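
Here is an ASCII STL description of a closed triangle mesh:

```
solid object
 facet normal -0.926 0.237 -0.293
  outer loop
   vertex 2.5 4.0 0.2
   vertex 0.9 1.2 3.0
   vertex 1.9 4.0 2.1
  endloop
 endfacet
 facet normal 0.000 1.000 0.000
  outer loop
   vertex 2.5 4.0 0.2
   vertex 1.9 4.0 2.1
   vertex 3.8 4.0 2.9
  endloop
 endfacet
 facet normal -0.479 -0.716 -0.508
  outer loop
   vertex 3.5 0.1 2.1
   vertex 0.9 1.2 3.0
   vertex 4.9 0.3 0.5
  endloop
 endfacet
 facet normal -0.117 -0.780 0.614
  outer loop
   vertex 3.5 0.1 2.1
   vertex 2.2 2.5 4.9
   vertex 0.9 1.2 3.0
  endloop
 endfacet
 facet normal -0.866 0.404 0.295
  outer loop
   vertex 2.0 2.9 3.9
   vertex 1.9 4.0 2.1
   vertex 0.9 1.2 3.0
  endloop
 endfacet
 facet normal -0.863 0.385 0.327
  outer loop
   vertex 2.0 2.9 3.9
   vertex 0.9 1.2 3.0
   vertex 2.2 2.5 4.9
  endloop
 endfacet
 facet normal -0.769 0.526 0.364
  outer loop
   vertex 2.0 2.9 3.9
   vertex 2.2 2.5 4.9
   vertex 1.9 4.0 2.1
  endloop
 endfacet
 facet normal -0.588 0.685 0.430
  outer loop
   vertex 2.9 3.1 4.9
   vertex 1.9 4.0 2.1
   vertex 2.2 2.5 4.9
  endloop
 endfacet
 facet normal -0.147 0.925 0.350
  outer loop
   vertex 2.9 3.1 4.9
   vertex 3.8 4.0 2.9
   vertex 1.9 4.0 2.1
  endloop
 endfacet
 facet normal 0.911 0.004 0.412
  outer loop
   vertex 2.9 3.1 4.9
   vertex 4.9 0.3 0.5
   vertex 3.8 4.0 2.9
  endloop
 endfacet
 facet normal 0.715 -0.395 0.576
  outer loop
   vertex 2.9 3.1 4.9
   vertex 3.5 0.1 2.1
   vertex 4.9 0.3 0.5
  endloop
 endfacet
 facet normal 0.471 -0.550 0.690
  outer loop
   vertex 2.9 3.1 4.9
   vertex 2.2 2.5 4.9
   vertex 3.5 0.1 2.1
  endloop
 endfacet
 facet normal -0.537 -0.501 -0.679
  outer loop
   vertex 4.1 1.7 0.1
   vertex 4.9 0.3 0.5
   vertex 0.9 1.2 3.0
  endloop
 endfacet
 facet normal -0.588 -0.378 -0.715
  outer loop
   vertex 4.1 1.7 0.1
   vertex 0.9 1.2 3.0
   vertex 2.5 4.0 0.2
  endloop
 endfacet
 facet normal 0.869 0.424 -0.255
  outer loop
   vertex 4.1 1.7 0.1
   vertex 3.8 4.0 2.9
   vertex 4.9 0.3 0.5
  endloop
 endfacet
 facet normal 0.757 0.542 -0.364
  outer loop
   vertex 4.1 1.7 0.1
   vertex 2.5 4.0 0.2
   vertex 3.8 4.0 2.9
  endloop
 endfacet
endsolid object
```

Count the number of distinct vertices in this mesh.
10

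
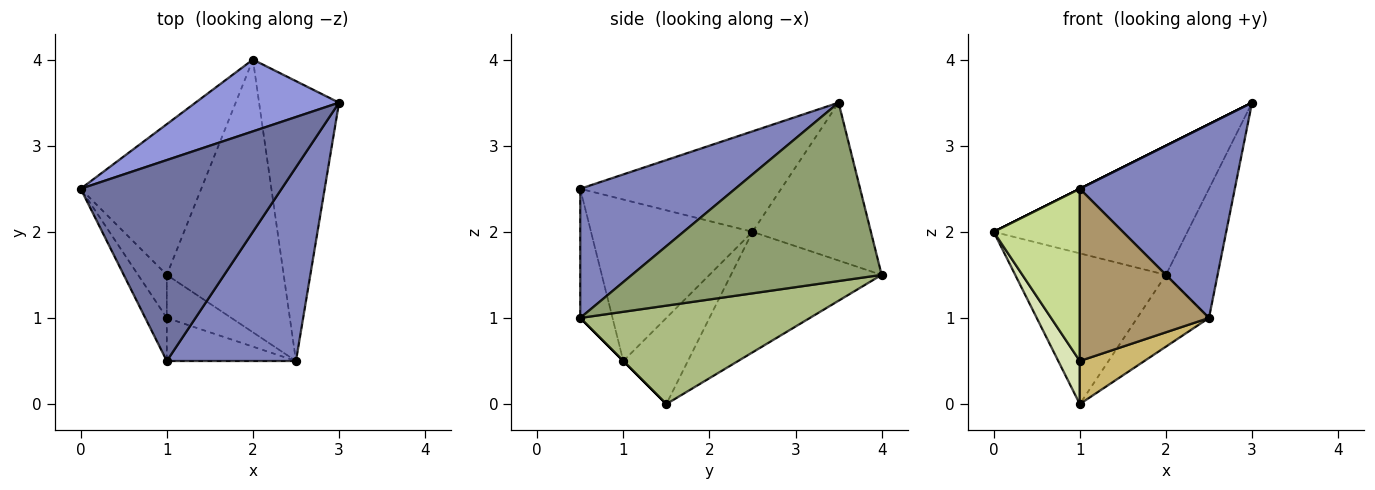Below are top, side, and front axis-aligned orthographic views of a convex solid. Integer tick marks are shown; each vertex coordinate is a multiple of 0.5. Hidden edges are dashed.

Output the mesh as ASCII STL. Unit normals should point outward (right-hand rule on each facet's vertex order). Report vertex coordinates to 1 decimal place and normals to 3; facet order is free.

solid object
 facet normal -0.447 0.000 0.894
  outer loop
   vertex 1.0 0.5 2.5
   vertex 3.0 3.5 3.5
   vertex 0.0 2.5 2.0
  endloop
 endfacet
 facet normal 0.577 -0.577 0.577
  outer loop
   vertex 2.5 0.5 1.0
   vertex 3.0 3.5 3.5
   vertex 1.0 0.5 2.5
  endloop
 endfacet
 facet normal -0.471 0.771 0.428
  outer loop
   vertex 2.0 4.0 1.5
   vertex 0.0 2.5 2.0
   vertex 3.0 3.5 3.5
  endloop
 endfacet
 facet normal -0.577 0.577 -0.577
  outer loop
   vertex 2.0 4.0 1.5
   vertex 1.0 1.5 0.0
   vertex 0.0 2.5 2.0
  endloop
 endfacet
 facet normal 0.897 0.186 -0.402
  outer loop
   vertex 2.0 4.0 1.5
   vertex 3.0 3.5 3.5
   vertex 2.5 0.5 1.0
  endloop
 endfacet
 facet normal 0.631 0.197 -0.750
  outer loop
   vertex 2.0 4.0 1.5
   vertex 2.5 0.5 1.0
   vertex 1.0 1.5 0.0
  endloop
 endfacet
 facet normal -0.876 -0.467 -0.117
  outer loop
   vertex 1.0 1.0 0.5
   vertex 1.0 0.5 2.5
   vertex 0.0 2.5 2.0
  endloop
 endfacet
 facet normal -0.905 -0.302 -0.302
  outer loop
   vertex 1.0 1.0 0.5
   vertex 0.0 2.5 2.0
   vertex 1.0 1.5 0.0
  endloop
 endfacet
 facet normal -0.236 -0.943 -0.236
  outer loop
   vertex 1.0 1.0 0.5
   vertex 2.5 0.5 1.0
   vertex 1.0 0.5 2.5
  endloop
 endfacet
 facet normal 0.000 -0.707 -0.707
  outer loop
   vertex 1.0 1.0 0.5
   vertex 1.0 1.5 0.0
   vertex 2.5 0.5 1.0
  endloop
 endfacet
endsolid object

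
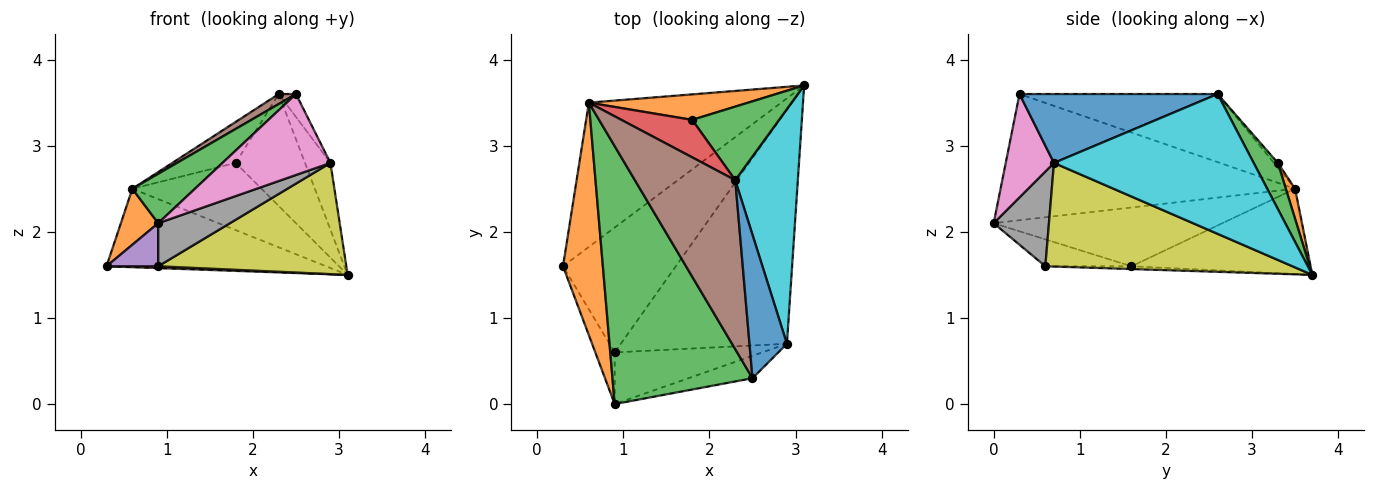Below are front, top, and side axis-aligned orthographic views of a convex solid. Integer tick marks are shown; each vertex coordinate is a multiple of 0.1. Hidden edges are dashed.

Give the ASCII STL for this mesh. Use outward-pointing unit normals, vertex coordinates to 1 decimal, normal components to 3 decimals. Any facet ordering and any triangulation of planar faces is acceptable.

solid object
 facet normal -0.363 0.445 -0.819
  outer loop
   vertex 0.6 3.5 2.5
   vertex 3.1 3.7 1.5
   vertex 0.3 1.6 1.6
  endloop
 endfacet
 facet normal -0.820 -0.134 0.556
  outer loop
   vertex 0.6 3.5 2.5
   vertex 0.3 1.6 1.6
   vertex 0.9 0.0 2.1
  endloop
 endfacet
 facet normal -0.663 -0.141 0.735
  outer loop
   vertex 0.6 3.5 2.5
   vertex 0.9 0.0 2.1
   vertex 2.5 0.3 3.6
  endloop
 endfacet
 facet normal -0.025 -0.015 -1.000
  outer loop
   vertex 0.9 0.6 1.6
   vertex 0.3 1.6 1.6
   vertex 3.1 3.7 1.5
  endloop
 endfacet
 facet normal -0.730 -0.438 -0.525
  outer loop
   vertex 0.9 0.6 1.6
   vertex 0.9 0.0 2.1
   vertex 0.3 1.6 1.6
  endloop
 endfacet
 facet normal -0.561 -0.049 0.827
  outer loop
   vertex 2.3 2.6 3.6
   vertex 0.6 3.5 2.5
   vertex 2.5 0.3 3.6
  endloop
 endfacet
 facet normal 0.396 -0.885 -0.245
  outer loop
   vertex 2.9 0.7 2.8
   vertex 2.5 0.3 3.6
   vertex 0.9 0.0 2.1
  endloop
 endfacet
 facet normal 0.442 -0.574 -0.689
  outer loop
   vertex 2.9 0.7 2.8
   vertex 0.9 0.0 2.1
   vertex 0.9 0.6 1.6
  endloop
 endfacet
 facet normal 0.491 -0.374 -0.787
  outer loop
   vertex 2.9 0.7 2.8
   vertex 0.9 0.6 1.6
   vertex 3.1 3.7 1.5
  endloop
 endfacet
 facet normal 0.907 0.115 0.406
  outer loop
   vertex 2.9 0.7 2.8
   vertex 3.1 3.7 1.5
   vertex 2.3 2.6 3.6
  endloop
 endfacet
 facet normal 0.876 0.076 0.476
  outer loop
   vertex 2.9 0.7 2.8
   vertex 2.3 2.6 3.6
   vertex 2.5 0.3 3.6
  endloop
 endfacet
 facet normal 0.067 0.933 0.354
  outer loop
   vertex 1.8 3.3 2.8
   vertex 3.1 3.7 1.5
   vertex 0.6 3.5 2.5
  endloop
 endfacet
 facet normal 0.280 0.802 0.527
  outer loop
   vertex 1.8 3.3 2.8
   vertex 2.3 2.6 3.6
   vertex 3.1 3.7 1.5
  endloop
 endfacet
 facet normal -0.046 0.738 0.674
  outer loop
   vertex 1.8 3.3 2.8
   vertex 0.6 3.5 2.5
   vertex 2.3 2.6 3.6
  endloop
 endfacet
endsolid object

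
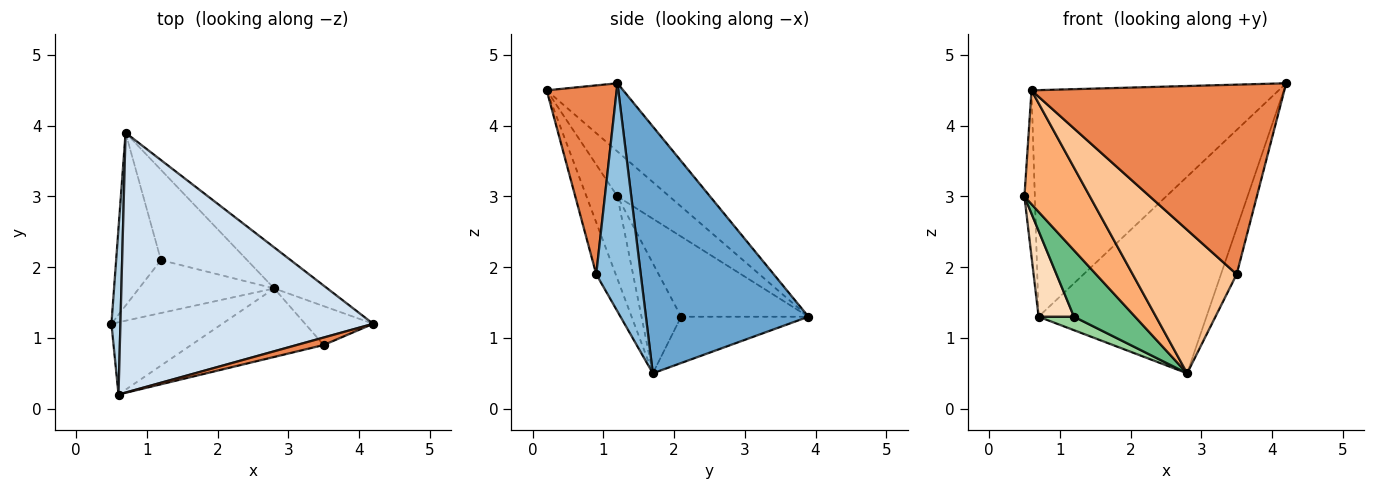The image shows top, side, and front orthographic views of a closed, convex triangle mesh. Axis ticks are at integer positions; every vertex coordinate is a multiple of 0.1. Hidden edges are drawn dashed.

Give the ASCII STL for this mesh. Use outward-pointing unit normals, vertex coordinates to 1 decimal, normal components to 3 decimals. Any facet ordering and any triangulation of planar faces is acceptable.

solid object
 facet normal 0.688 0.711 -0.148
  outer loop
   vertex 2.8 1.7 0.5
   vertex 0.7 3.9 1.3
   vertex 4.2 1.2 4.6
  endloop
 endfacet
 facet normal 0.908 0.320 -0.271
  outer loop
   vertex 3.5 0.9 1.9
   vertex 2.8 1.7 0.5
   vertex 4.2 1.2 4.6
  endloop
 endfacet
 facet normal -0.962 0.192 0.192
  outer loop
   vertex 0.6 0.2 4.5
   vertex 0.7 3.9 1.3
   vertex 0.5 1.2 3.0
  endloop
 endfacet
 facet normal -0.199 0.644 0.738
  outer loop
   vertex 0.6 0.2 4.5
   vertex 4.2 1.2 4.6
   vertex 0.7 3.9 1.3
  endloop
 endfacet
 facet normal 0.266 -0.963 0.038
  outer loop
   vertex 0.6 0.2 4.5
   vertex 3.5 0.9 1.9
   vertex 4.2 1.2 4.6
  endloop
 endfacet
 facet normal -0.371 -0.784 -0.498
  outer loop
   vertex 0.6 0.2 4.5
   vertex 0.5 1.2 3.0
   vertex 2.8 1.7 0.5
  endloop
 endfacet
 facet normal -0.166 -0.890 -0.425
  outer loop
   vertex 0.6 0.2 4.5
   vertex 2.8 1.7 0.5
   vertex 3.5 0.9 1.9
  endloop
 endfacet
 facet normal -0.848 -0.236 -0.474
  outer loop
   vertex 1.2 2.1 1.3
   vertex 0.5 1.2 3.0
   vertex 0.7 3.9 1.3
  endloop
 endfacet
 facet normal -0.452 -0.698 -0.556
  outer loop
   vertex 1.2 2.1 1.3
   vertex 2.8 1.7 0.5
   vertex 0.5 1.2 3.0
  endloop
 endfacet
 facet normal -0.469 -0.130 -0.873
  outer loop
   vertex 1.2 2.1 1.3
   vertex 0.7 3.9 1.3
   vertex 2.8 1.7 0.5
  endloop
 endfacet
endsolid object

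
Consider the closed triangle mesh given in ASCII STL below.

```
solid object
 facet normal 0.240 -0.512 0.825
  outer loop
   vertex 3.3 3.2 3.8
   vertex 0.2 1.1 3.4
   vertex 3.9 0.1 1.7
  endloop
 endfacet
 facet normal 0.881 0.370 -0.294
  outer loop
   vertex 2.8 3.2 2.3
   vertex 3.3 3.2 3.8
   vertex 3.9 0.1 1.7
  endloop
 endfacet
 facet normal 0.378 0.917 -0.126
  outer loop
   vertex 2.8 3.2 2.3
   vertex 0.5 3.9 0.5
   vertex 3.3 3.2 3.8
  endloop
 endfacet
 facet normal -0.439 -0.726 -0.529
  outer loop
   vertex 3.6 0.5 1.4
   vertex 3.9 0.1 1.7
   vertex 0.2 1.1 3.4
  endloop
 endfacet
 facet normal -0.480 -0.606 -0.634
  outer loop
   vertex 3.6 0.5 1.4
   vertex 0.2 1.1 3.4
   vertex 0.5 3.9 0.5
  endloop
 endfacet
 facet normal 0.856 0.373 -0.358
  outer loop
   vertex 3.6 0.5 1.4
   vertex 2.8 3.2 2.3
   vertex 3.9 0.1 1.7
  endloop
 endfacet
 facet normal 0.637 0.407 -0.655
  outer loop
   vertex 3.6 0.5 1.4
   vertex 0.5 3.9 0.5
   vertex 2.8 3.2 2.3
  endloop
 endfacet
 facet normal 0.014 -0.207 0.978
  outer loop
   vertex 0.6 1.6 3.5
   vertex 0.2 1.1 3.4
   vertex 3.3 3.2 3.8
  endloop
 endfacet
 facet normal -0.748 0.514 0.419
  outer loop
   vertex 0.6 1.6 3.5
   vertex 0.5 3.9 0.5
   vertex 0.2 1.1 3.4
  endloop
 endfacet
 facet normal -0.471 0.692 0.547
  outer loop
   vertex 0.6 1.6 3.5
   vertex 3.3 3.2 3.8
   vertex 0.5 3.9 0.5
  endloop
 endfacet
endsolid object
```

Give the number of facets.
10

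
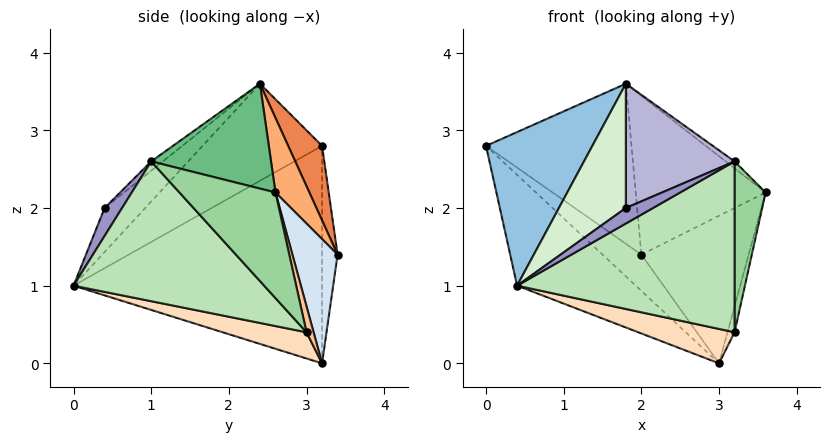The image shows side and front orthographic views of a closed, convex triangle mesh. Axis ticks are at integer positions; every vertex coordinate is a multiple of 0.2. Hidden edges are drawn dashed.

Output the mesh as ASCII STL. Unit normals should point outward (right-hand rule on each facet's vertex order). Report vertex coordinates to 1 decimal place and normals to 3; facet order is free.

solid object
 facet normal -0.649 0.310 -0.695
  outer loop
   vertex 3.0 3.2 0.0
   vertex 0.4 0.0 1.0
   vertex 0.0 3.2 2.8
  endloop
 endfacet
 facet normal -0.524 -0.466 0.713
  outer loop
   vertex 1.8 2.4 3.6
   vertex 0.0 3.2 2.8
   vertex 0.4 0.0 1.0
  endloop
 endfacet
 facet normal -0.345 0.863 -0.370
  outer loop
   vertex 2.0 3.4 1.4
   vertex 3.0 3.2 0.0
   vertex 0.0 3.2 2.8
  endloop
 endfacet
 facet normal 0.384 0.912 0.144
  outer loop
   vertex 2.0 3.4 1.4
   vertex 3.6 2.6 2.2
   vertex 3.0 3.2 0.0
  endloop
 endfacet
 facet normal 0.206 0.884 0.420
  outer loop
   vertex 2.0 3.4 1.4
   vertex 0.0 3.2 2.8
   vertex 1.8 2.4 3.6
  endloop
 endfacet
 facet normal 0.229 0.878 0.420
  outer loop
   vertex 2.0 3.4 1.4
   vertex 1.8 2.4 3.6
   vertex 3.6 2.6 2.2
  endloop
 endfacet
 facet normal 0.707 0.707 0.000
  outer loop
   vertex 3.2 3.0 0.4
   vertex 3.0 3.2 0.0
   vertex 3.6 2.6 2.2
  endloop
 endfacet
 facet normal 0.537 -0.616 -0.576
  outer loop
   vertex 3.2 3.0 0.4
   vertex 0.4 0.0 1.0
   vertex 3.0 3.2 0.0
  endloop
 endfacet
 facet normal 0.610 0.045 0.791
  outer loop
   vertex 3.2 1.0 2.6
   vertex 3.6 2.6 2.2
   vertex 1.8 2.4 3.6
  endloop
 endfacet
 facet normal 0.916 -0.296 -0.269
  outer loop
   vertex 3.2 1.0 2.6
   vertex 3.2 3.0 0.4
   vertex 3.6 2.6 2.2
  endloop
 endfacet
 facet normal 0.544 -0.621 -0.564
  outer loop
   vertex 3.2 1.0 2.6
   vertex 0.4 0.0 1.0
   vertex 3.2 3.0 0.4
  endloop
 endfacet
 facet normal -0.355 -0.584 0.730
  outer loop
   vertex 1.8 0.4 2.0
   vertex 1.8 2.4 3.6
   vertex 0.4 0.0 1.0
  endloop
 endfacet
 facet normal 0.498 -0.775 -0.388
  outer loop
   vertex 1.8 0.4 2.0
   vertex 0.4 0.0 1.0
   vertex 3.2 1.0 2.6
  endloop
 endfacet
 facet normal -0.067 -0.623 0.779
  outer loop
   vertex 1.8 0.4 2.0
   vertex 3.2 1.0 2.6
   vertex 1.8 2.4 3.6
  endloop
 endfacet
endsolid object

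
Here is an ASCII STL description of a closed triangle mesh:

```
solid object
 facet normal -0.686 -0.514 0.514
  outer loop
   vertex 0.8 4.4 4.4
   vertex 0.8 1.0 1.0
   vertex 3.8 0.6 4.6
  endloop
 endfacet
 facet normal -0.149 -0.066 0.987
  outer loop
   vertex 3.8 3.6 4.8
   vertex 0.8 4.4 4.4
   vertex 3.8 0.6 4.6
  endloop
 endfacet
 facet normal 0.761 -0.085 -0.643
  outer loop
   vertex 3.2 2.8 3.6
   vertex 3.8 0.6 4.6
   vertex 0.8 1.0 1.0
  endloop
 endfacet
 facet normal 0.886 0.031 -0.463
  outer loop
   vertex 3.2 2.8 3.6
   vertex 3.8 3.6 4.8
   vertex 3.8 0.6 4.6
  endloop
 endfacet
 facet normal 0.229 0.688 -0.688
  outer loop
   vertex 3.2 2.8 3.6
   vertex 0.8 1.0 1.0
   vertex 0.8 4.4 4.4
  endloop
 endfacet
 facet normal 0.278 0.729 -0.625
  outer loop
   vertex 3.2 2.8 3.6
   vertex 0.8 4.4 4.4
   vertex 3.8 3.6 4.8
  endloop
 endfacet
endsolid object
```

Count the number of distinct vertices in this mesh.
5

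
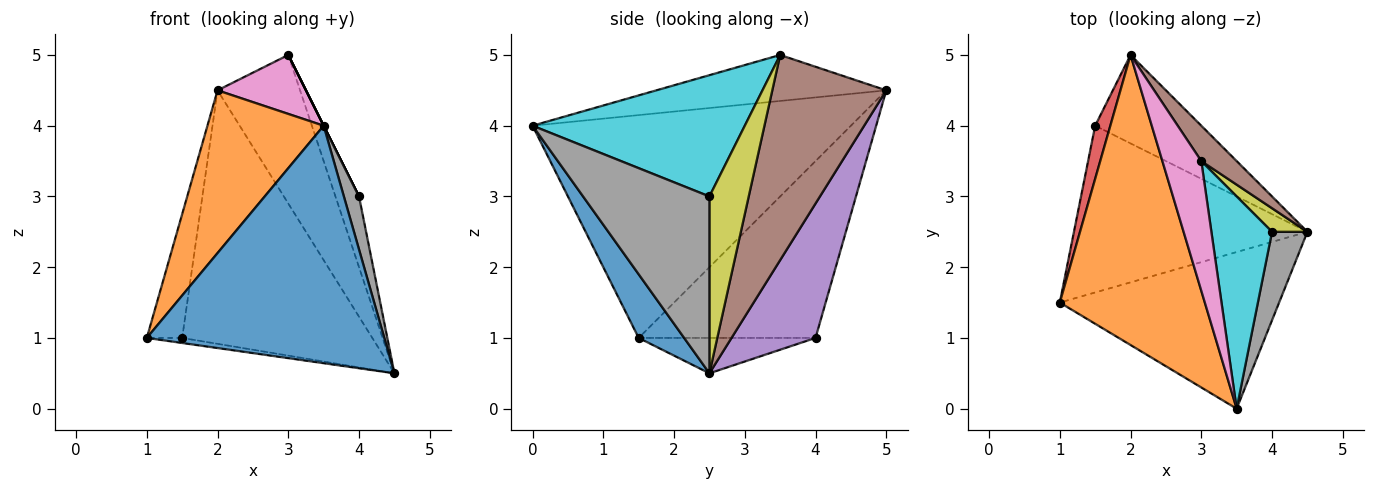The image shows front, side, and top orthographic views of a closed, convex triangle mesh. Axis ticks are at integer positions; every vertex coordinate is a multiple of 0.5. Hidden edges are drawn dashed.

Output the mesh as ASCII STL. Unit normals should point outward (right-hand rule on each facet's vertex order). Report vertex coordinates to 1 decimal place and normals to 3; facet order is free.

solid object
 facet normal 0.158 -0.824 -0.544
  outer loop
   vertex 3.5 0.0 4.0
   vertex 1.0 1.5 1.0
   vertex 4.5 2.5 0.5
  endloop
 endfacet
 facet normal -0.801 -0.293 0.522
  outer loop
   vertex 3.5 0.0 4.0
   vertex 2.0 5.0 4.5
   vertex 1.0 1.5 1.0
  endloop
 endfacet
 facet normal -0.150 0.030 -0.988
  outer loop
   vertex 1.5 4.0 1.0
   vertex 4.5 2.5 0.5
   vertex 1.0 1.5 1.0
  endloop
 endfacet
 facet normal -0.977 0.195 0.084
  outer loop
   vertex 1.5 4.0 1.0
   vertex 1.0 1.5 1.0
   vertex 2.0 5.0 4.5
  endloop
 endfacet
 facet normal 0.385 0.871 -0.304
  outer loop
   vertex 1.5 4.0 1.0
   vertex 2.0 5.0 4.5
   vertex 4.5 2.5 0.5
  endloop
 endfacet
 facet normal 0.802 0.581 0.138
  outer loop
   vertex 3.0 3.5 5.0
   vertex 4.5 2.5 0.5
   vertex 2.0 5.0 4.5
  endloop
 endfacet
 facet normal -0.732 -0.282 0.620
  outer loop
   vertex 3.0 3.5 5.0
   vertex 2.0 5.0 4.5
   vertex 3.5 0.0 4.0
  endloop
 endfacet
 facet normal 0.974 -0.117 0.195
  outer loop
   vertex 4.0 2.5 3.0
   vertex 3.5 0.0 4.0
   vertex 4.5 2.5 0.5
  endloop
 endfacet
 facet normal 0.845 0.507 0.169
  outer loop
   vertex 4.0 2.5 3.0
   vertex 4.5 2.5 0.5
   vertex 3.0 3.5 5.0
  endloop
 endfacet
 facet normal 0.894 0.000 0.447
  outer loop
   vertex 4.0 2.5 3.0
   vertex 3.0 3.5 5.0
   vertex 3.5 0.0 4.0
  endloop
 endfacet
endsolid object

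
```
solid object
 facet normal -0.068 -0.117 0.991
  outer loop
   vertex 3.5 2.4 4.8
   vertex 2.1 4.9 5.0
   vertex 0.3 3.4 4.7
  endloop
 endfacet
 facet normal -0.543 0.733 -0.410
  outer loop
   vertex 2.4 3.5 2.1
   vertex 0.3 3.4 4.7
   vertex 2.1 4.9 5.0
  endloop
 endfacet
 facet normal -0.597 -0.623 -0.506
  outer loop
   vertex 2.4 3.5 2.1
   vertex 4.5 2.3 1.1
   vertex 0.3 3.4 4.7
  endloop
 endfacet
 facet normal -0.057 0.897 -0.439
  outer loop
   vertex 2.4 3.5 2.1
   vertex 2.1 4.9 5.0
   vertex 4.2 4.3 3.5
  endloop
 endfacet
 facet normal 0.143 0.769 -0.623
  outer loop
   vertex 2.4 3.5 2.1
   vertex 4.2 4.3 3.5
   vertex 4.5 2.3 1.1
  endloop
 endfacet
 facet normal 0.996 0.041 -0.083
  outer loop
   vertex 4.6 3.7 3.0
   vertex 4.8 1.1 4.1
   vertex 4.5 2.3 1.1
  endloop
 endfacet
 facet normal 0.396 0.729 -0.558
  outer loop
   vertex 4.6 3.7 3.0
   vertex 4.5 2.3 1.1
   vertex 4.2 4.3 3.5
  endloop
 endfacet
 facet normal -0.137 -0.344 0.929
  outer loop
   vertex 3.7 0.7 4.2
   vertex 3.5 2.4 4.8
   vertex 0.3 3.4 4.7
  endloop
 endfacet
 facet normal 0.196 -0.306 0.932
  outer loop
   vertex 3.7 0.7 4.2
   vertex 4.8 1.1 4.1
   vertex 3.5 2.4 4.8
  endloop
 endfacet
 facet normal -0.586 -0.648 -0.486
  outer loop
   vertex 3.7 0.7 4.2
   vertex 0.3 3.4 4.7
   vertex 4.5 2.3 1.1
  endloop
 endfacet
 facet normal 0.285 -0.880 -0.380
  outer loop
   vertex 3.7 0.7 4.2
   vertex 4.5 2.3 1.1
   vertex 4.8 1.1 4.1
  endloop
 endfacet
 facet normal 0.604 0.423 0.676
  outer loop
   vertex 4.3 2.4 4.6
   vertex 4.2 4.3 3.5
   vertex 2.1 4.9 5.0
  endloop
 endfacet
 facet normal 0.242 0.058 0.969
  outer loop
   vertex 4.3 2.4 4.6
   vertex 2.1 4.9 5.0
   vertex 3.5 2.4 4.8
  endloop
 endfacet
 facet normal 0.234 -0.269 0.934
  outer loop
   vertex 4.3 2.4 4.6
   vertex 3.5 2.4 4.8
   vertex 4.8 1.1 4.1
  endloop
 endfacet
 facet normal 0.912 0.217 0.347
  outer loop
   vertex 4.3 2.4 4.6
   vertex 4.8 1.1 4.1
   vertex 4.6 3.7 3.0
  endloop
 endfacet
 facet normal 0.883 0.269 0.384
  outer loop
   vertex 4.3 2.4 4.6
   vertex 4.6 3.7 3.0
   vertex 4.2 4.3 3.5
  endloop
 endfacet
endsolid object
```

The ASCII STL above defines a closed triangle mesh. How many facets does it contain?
16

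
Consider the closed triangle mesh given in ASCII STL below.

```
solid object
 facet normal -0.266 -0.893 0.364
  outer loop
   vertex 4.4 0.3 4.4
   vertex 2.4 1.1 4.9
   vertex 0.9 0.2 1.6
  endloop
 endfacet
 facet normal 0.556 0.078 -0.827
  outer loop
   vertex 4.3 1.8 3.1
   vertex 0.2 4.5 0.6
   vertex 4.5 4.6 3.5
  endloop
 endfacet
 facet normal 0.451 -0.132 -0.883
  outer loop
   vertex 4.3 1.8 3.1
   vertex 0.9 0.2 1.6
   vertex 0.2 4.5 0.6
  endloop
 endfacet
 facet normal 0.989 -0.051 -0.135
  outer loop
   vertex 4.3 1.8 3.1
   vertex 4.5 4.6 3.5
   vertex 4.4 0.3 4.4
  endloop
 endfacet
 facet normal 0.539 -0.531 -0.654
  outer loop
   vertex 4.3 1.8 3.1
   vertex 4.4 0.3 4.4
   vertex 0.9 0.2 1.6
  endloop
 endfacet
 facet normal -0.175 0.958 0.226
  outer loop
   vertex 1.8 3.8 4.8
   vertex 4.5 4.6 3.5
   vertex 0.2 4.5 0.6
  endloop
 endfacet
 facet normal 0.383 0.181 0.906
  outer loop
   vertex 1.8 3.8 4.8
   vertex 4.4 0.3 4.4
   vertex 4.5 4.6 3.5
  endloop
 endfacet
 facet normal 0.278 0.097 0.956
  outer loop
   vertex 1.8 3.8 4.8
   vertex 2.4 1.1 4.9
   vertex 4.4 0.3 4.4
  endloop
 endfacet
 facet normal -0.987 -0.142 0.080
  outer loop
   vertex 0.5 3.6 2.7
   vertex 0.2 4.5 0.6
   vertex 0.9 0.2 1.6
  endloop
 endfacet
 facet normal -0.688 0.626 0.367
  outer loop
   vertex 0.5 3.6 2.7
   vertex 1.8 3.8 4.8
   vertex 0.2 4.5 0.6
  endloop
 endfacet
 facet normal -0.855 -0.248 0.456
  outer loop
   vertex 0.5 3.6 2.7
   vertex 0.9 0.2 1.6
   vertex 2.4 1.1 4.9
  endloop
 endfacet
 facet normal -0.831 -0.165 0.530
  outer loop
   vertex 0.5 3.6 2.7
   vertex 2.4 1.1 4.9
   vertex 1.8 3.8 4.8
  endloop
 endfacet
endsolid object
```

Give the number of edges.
18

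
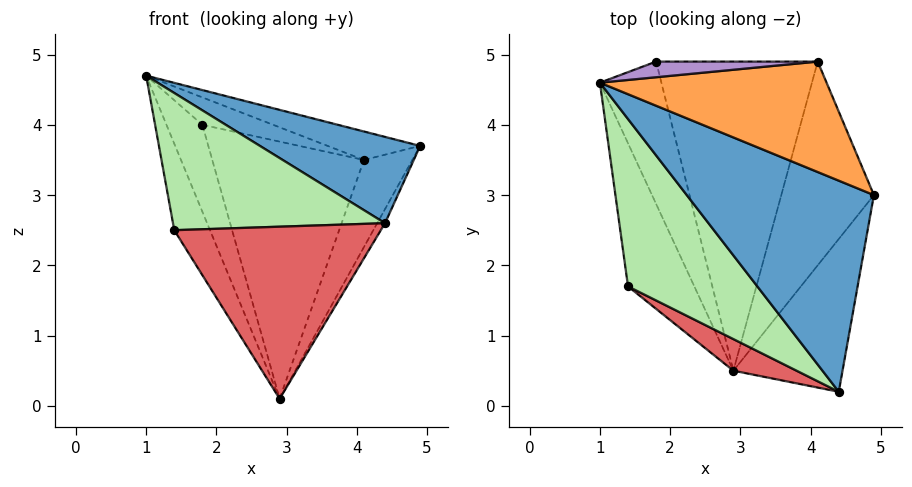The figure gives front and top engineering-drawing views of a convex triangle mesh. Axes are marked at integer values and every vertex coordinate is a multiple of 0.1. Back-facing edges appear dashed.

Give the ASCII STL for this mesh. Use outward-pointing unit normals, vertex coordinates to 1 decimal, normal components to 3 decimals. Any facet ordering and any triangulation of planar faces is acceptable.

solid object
 facet normal 0.082 -0.377 0.923
  outer loop
   vertex 4.4 0.2 2.6
   vertex 4.9 3.0 3.7
   vertex 1.0 4.6 4.7
  endloop
 endfacet
 facet normal 0.859 0.047 -0.510
  outer loop
   vertex 4.4 0.2 2.6
   vertex 2.9 0.5 0.1
   vertex 4.9 3.0 3.7
  endloop
 endfacet
 facet normal 0.331 0.236 0.914
  outer loop
   vertex 4.1 4.9 3.5
   vertex 1.0 4.6 4.7
   vertex 4.9 3.0 3.7
  endloop
 endfacet
 facet normal 0.758 0.256 -0.599
  outer loop
   vertex 4.1 4.9 3.5
   vertex 4.9 3.0 3.7
   vertex 2.9 0.5 0.1
  endloop
 endfacet
 facet normal -0.691 0.374 -0.619
  outer loop
   vertex 1.4 1.7 2.5
   vertex 1.0 4.6 4.7
   vertex 2.9 0.5 0.1
  endloop
 endfacet
 facet normal -0.324 -0.600 0.732
  outer loop
   vertex 1.4 1.7 2.5
   vertex 4.4 0.2 2.6
   vertex 1.0 4.6 4.7
  endloop
 endfacet
 facet normal -0.446 -0.880 0.162
  outer loop
   vertex 1.4 1.7 2.5
   vertex 2.9 0.5 0.1
   vertex 4.4 0.2 2.6
  endloop
 endfacet
 facet normal -0.686 0.379 -0.621
  outer loop
   vertex 1.8 4.9 4.0
   vertex 2.9 0.5 0.1
   vertex 1.0 4.6 4.7
  endloop
 endfacet
 facet normal 0.107 0.864 0.493
  outer loop
   vertex 1.8 4.9 4.0
   vertex 1.0 4.6 4.7
   vertex 4.1 4.9 3.5
  endloop
 endfacet
 facet normal -0.165 0.631 -0.758
  outer loop
   vertex 1.8 4.9 4.0
   vertex 4.1 4.9 3.5
   vertex 2.9 0.5 0.1
  endloop
 endfacet
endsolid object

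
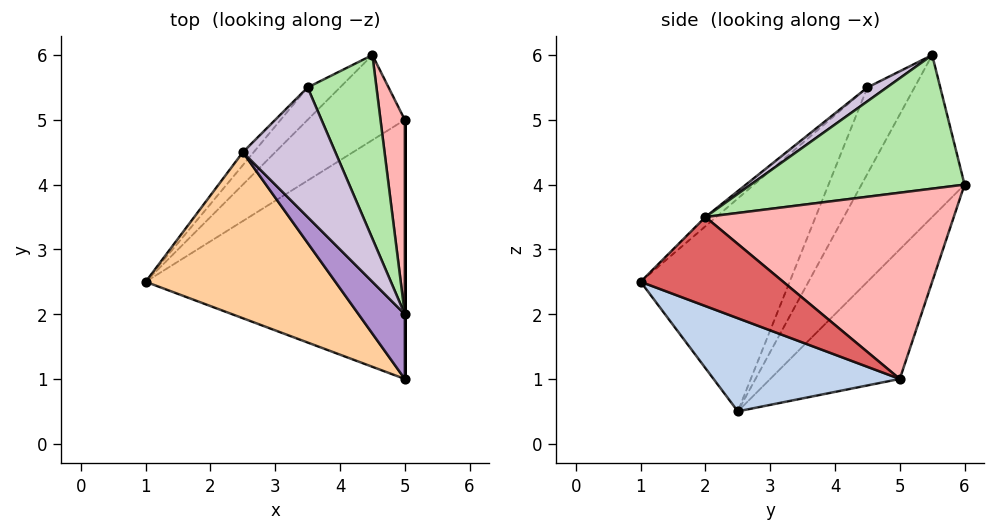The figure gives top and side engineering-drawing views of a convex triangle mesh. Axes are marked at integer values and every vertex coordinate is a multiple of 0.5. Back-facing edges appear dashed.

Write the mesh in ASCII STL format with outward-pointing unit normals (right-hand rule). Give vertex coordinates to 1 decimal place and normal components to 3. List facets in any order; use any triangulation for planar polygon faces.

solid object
 facet normal -0.635 0.762 -0.127
  outer loop
   vertex 3.5 5.5 6.0
   vertex 4.5 6.0 4.0
   vertex 1.0 2.5 0.5
  endloop
 endfacet
 facet normal 0.319 -0.333 -0.887
  outer loop
   vertex 5.0 5.0 1.0
   vertex 5.0 1.0 2.5
   vertex 1.0 2.5 0.5
  endloop
 endfacet
 facet normal -0.465 0.814 -0.349
  outer loop
   vertex 5.0 5.0 1.0
   vertex 1.0 2.5 0.5
   vertex 4.5 6.0 4.0
  endloop
 endfacet
 facet normal -0.501 -0.741 0.447
  outer loop
   vertex 2.5 4.5 5.5
   vertex 1.0 2.5 0.5
   vertex 5.0 1.0 2.5
  endloop
 endfacet
 facet normal -0.683 0.726 -0.085
  outer loop
   vertex 2.5 4.5 5.5
   vertex 3.5 5.5 6.0
   vertex 1.0 2.5 0.5
  endloop
 endfacet
 facet normal 0.888 0.054 0.457
  outer loop
   vertex 5.0 2.0 3.5
   vertex 4.5 6.0 4.0
   vertex 3.5 5.5 6.0
  endloop
 endfacet
 facet normal 1.000 0.000 0.000
  outer loop
   vertex 5.0 2.0 3.5
   vertex 5.0 1.0 2.5
   vertex 5.0 5.0 1.0
  endloop
 endfacet
 facet normal 0.986 0.107 0.129
  outer loop
   vertex 5.0 2.0 3.5
   vertex 5.0 5.0 1.0
   vertex 4.5 6.0 4.0
  endloop
 endfacet
 facet normal -0.140 -0.700 0.700
  outer loop
   vertex 5.0 2.0 3.5
   vertex 2.5 4.5 5.5
   vertex 5.0 1.0 2.5
  endloop
 endfacet
 facet normal 0.125 -0.541 0.832
  outer loop
   vertex 5.0 2.0 3.5
   vertex 3.5 5.5 6.0
   vertex 2.5 4.5 5.5
  endloop
 endfacet
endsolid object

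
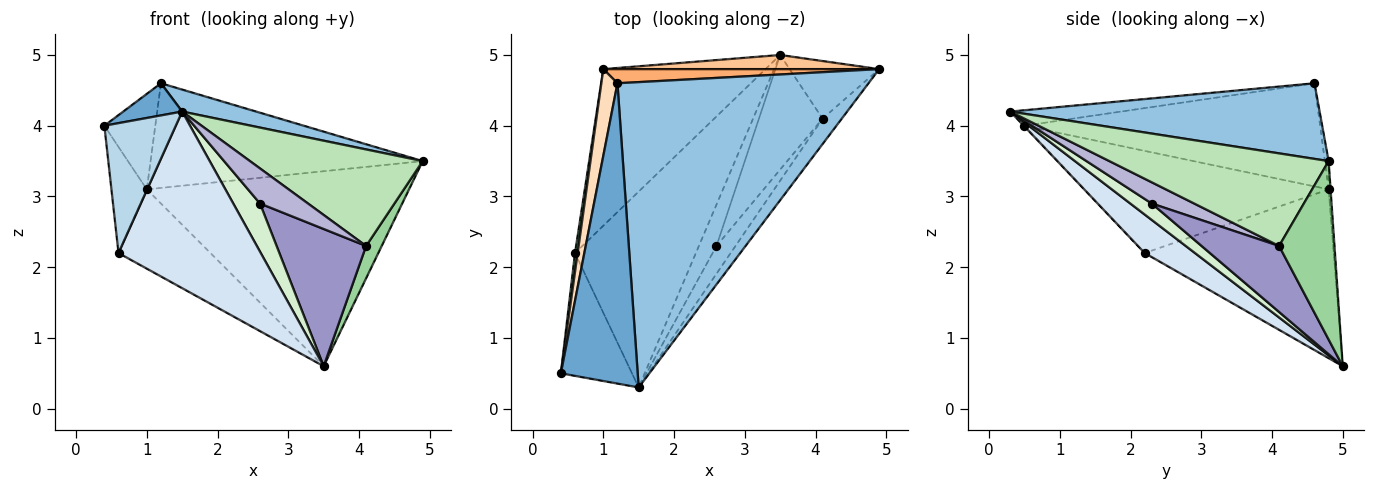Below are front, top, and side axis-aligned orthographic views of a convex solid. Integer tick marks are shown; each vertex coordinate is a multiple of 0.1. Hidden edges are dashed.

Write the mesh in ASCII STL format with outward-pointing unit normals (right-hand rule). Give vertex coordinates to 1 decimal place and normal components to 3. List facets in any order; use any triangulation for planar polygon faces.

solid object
 facet normal -0.196 -0.104 0.975
  outer loop
   vertex 1.5 0.3 4.2
   vertex 1.2 4.6 4.6
   vertex 0.4 0.5 4.0
  endloop
 endfacet
 facet normal 0.288 -0.069 0.955
  outer loop
   vertex 1.5 0.3 4.2
   vertex 4.9 4.8 3.5
   vertex 1.2 4.6 4.6
  endloop
 endfacet
 facet normal -0.007 -0.727 -0.687
  outer loop
   vertex 1.5 0.3 4.2
   vertex 0.4 0.5 4.0
   vertex 0.6 2.2 2.2
  endloop
 endfacet
 facet normal 0.230 -0.652 -0.723
  outer loop
   vertex 1.5 0.3 4.2
   vertex 0.6 2.2 2.2
   vertex 3.5 5.0 0.6
  endloop
 endfacet
 facet normal -0.680 0.331 -0.654
  outer loop
   vertex 1.0 4.8 3.1
   vertex 3.5 5.0 0.6
   vertex 0.6 2.2 2.2
  endloop
 endfacet
 facet normal -0.014 0.991 0.134
  outer loop
   vertex 1.0 4.8 3.1
   vertex 1.2 4.6 4.6
   vertex 4.9 4.8 3.5
  endloop
 endfacet
 facet normal -0.007 0.997 0.072
  outer loop
   vertex 1.0 4.8 3.1
   vertex 4.9 4.8 3.5
   vertex 3.5 5.0 0.6
  endloop
 endfacet
 facet normal -0.974 0.168 0.152
  outer loop
   vertex 1.0 4.8 3.1
   vertex 0.4 0.5 4.0
   vertex 1.2 4.6 4.6
  endloop
 endfacet
 facet normal -0.989 0.143 0.025
  outer loop
   vertex 1.0 4.8 3.1
   vertex 0.6 2.2 2.2
   vertex 0.4 0.5 4.0
  endloop
 endfacet
 facet normal 0.867 -0.244 -0.435
  outer loop
   vertex 4.1 4.1 2.3
   vertex 3.5 5.0 0.6
   vertex 4.9 4.8 3.5
  endloop
 endfacet
 facet normal 0.775 -0.611 -0.161
  outer loop
   vertex 4.1 4.1 2.3
   vertex 4.9 4.8 3.5
   vertex 1.5 0.3 4.2
  endloop
 endfacet
 facet normal 0.519 -0.648 -0.557
  outer loop
   vertex 2.6 2.3 2.9
   vertex 1.5 0.3 4.2
   vertex 3.5 5.0 0.6
  endloop
 endfacet
 facet normal 0.554 -0.639 -0.534
  outer loop
   vertex 2.6 2.3 2.9
   vertex 3.5 5.0 0.6
   vertex 4.1 4.1 2.3
  endloop
 endfacet
 facet normal 0.570 -0.645 -0.510
  outer loop
   vertex 2.6 2.3 2.9
   vertex 4.1 4.1 2.3
   vertex 1.5 0.3 4.2
  endloop
 endfacet
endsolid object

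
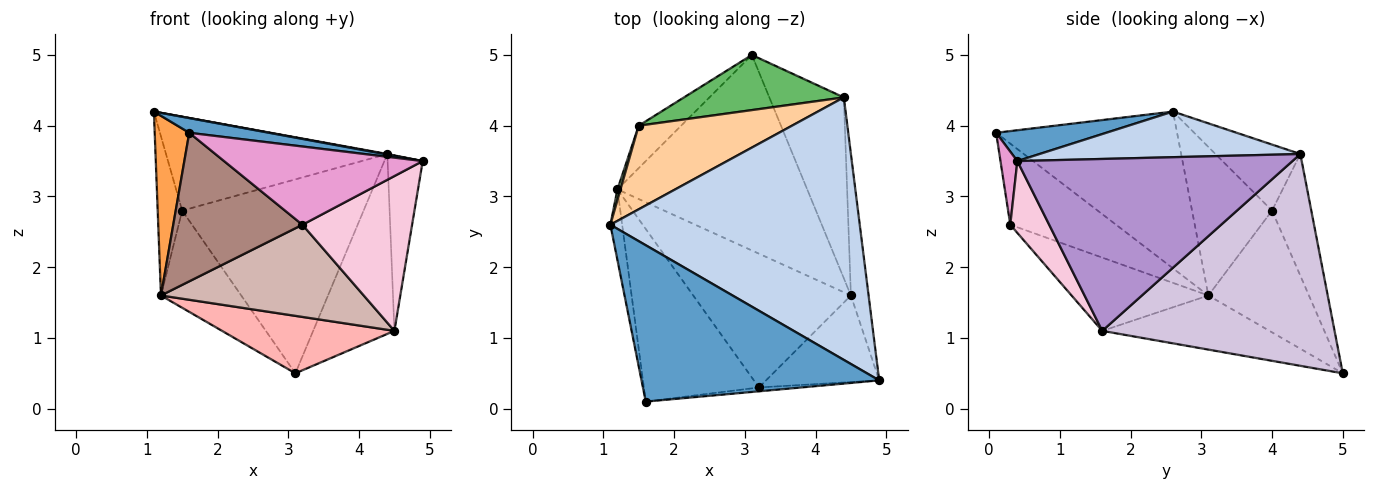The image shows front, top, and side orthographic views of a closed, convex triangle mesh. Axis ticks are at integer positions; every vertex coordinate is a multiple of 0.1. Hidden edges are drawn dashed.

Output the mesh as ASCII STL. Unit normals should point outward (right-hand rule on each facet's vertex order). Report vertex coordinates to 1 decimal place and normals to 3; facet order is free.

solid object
 facet normal 0.128 -0.093 0.987
  outer loop
   vertex 1.6 0.1 3.9
   vertex 4.9 0.4 3.5
   vertex 1.1 2.6 4.2
  endloop
 endfacet
 facet normal 0.180 -0.002 0.984
  outer loop
   vertex 4.4 4.4 3.6
   vertex 1.1 2.6 4.2
   vertex 4.9 0.4 3.5
  endloop
 endfacet
 facet normal -0.980 -0.187 -0.074
  outer loop
   vertex 1.2 3.1 1.6
   vertex 1.6 0.1 3.9
   vertex 1.1 2.6 4.2
  endloop
 endfacet
 facet normal -0.275 0.718 0.639
  outer loop
   vertex 1.5 4.0 2.8
   vertex 1.1 2.6 4.2
   vertex 4.4 4.4 3.6
  endloop
 endfacet
 facet normal -0.204 0.942 0.268
  outer loop
   vertex 1.5 4.0 2.8
   vertex 4.4 4.4 3.6
   vertex 3.1 5.0 0.5
  endloop
 endfacet
 facet normal -0.956 0.293 0.020
  outer loop
   vertex 1.5 4.0 2.8
   vertex 1.2 3.1 1.6
   vertex 1.1 2.6 4.2
  endloop
 endfacet
 facet normal -0.754 0.602 -0.263
  outer loop
   vertex 1.5 4.0 2.8
   vertex 3.1 5.0 0.5
   vertex 1.2 3.1 1.6
  endloop
 endfacet
 facet normal -0.264 -0.272 -0.925
  outer loop
   vertex 4.5 1.6 1.1
   vertex 1.2 3.1 1.6
   vertex 3.1 5.0 0.5
  endloop
 endfacet
 facet normal 0.987 0.126 -0.102
  outer loop
   vertex 4.5 1.6 1.1
   vertex 4.4 4.4 3.6
   vertex 4.9 0.4 3.5
  endloop
 endfacet
 facet normal 0.896 0.313 -0.315
  outer loop
   vertex 4.5 1.6 1.1
   vertex 3.1 5.0 0.5
   vertex 4.4 4.4 3.6
  endloop
 endfacet
 facet normal -0.471 -0.575 -0.669
  outer loop
   vertex 3.2 0.3 2.6
   vertex 1.6 0.1 3.9
   vertex 1.2 3.1 1.6
  endloop
 endfacet
 facet normal -0.357 -0.530 -0.769
  outer loop
   vertex 3.2 0.3 2.6
   vertex 1.2 3.1 1.6
   vertex 4.5 1.6 1.1
  endloop
 endfacet
 facet normal 0.085 -0.995 -0.049
  outer loop
   vertex 3.2 0.3 2.6
   vertex 4.9 0.4 3.5
   vertex 1.6 0.1 3.9
  endloop
 endfacet
 facet normal 0.296 -0.834 -0.466
  outer loop
   vertex 3.2 0.3 2.6
   vertex 4.5 1.6 1.1
   vertex 4.9 0.4 3.5
  endloop
 endfacet
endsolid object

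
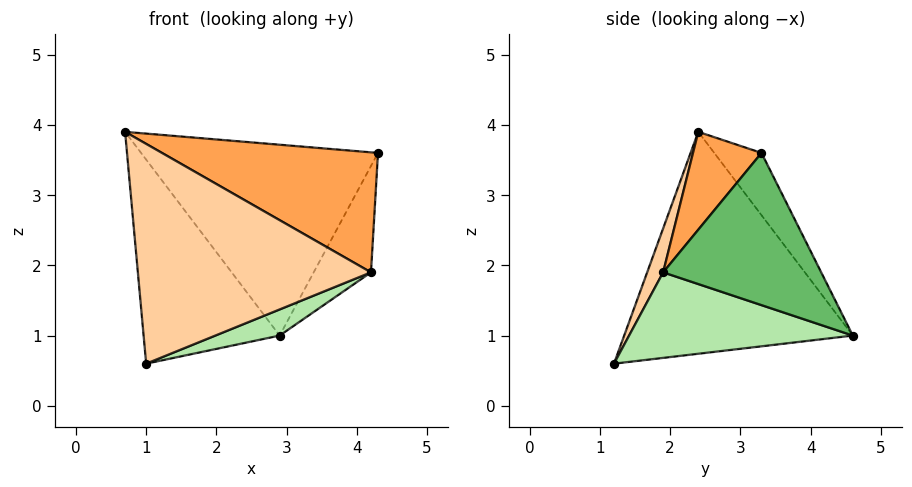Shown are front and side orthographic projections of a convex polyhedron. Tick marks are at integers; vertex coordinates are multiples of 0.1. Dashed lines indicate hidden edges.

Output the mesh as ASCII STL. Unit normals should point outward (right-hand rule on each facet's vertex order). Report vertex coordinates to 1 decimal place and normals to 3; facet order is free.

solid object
 facet normal -0.168 0.843 0.512
  outer loop
   vertex 2.9 4.6 1.0
   vertex 0.7 2.4 3.9
   vertex 4.3 3.3 3.6
  endloop
 endfacet
 facet normal -0.831 0.494 -0.255
  outer loop
   vertex 1.0 1.2 0.6
   vertex 0.7 2.4 3.9
   vertex 2.9 4.6 1.0
  endloop
 endfacet
 facet normal 0.240 -0.756 0.609
  outer loop
   vertex 4.2 1.9 1.9
   vertex 4.3 3.3 3.6
   vertex 0.7 2.4 3.9
  endloop
 endfacet
 facet normal 0.064 -0.936 0.346
  outer loop
   vertex 4.2 1.9 1.9
   vertex 0.7 2.4 3.9
   vertex 1.0 1.2 0.6
  endloop
 endfacet
 facet normal 0.891 0.323 -0.318
  outer loop
   vertex 4.2 1.9 1.9
   vertex 2.9 4.6 1.0
   vertex 4.3 3.3 3.6
  endloop
 endfacet
 facet normal 0.395 -0.114 -0.912
  outer loop
   vertex 4.2 1.9 1.9
   vertex 1.0 1.2 0.6
   vertex 2.9 4.6 1.0
  endloop
 endfacet
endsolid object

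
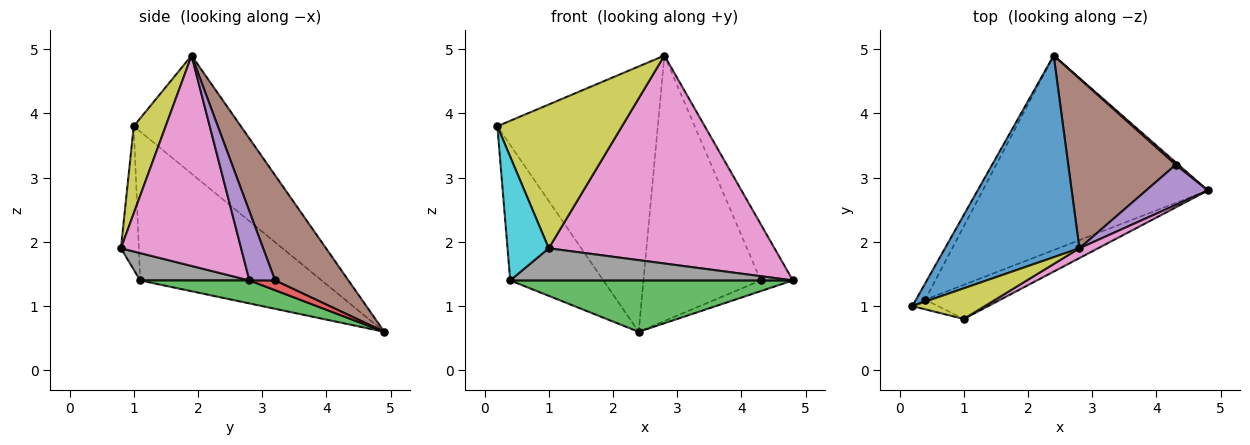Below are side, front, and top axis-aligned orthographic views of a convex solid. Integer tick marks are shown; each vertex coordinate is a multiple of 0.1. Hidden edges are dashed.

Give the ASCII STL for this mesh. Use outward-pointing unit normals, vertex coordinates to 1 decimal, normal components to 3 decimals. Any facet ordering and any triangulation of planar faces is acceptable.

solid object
 facet normal -0.469 0.703 0.534
  outer loop
   vertex 2.8 1.9 4.9
   vertex 2.4 4.9 0.6
   vertex 0.2 1.0 3.8
  endloop
 endfacet
 facet normal -0.888 0.456 -0.055
  outer loop
   vertex 0.4 1.1 1.4
   vertex 0.2 1.0 3.8
   vertex 2.4 4.9 0.6
  endloop
 endfacet
 facet normal 0.098 -0.254 -0.962
  outer loop
   vertex 0.4 1.1 1.4
   vertex 2.4 4.9 0.6
   vertex 4.8 2.8 1.4
  endloop
 endfacet
 facet normal 0.615 0.769 0.173
  outer loop
   vertex 4.3 3.2 1.4
   vertex 4.8 2.8 1.4
   vertex 2.4 4.9 0.6
  endloop
 endfacet
 facet normal 0.546 0.682 0.487
  outer loop
   vertex 4.3 3.2 1.4
   vertex 2.8 1.9 4.9
   vertex 4.8 2.8 1.4
  endloop
 endfacet
 facet normal 0.466 0.745 0.477
  outer loop
   vertex 4.3 3.2 1.4
   vertex 2.4 4.9 0.6
   vertex 2.8 1.9 4.9
  endloop
 endfacet
 facet normal 0.470 -0.882 0.042
  outer loop
   vertex 1.0 0.8 1.9
   vertex 4.8 2.8 1.4
   vertex 2.8 1.9 4.9
  endloop
 endfacet
 facet normal 0.256 -0.662 -0.704
  outer loop
   vertex 1.0 0.8 1.9
   vertex 0.4 1.1 1.4
   vertex 4.8 2.8 1.4
  endloop
 endfacet
 facet normal 0.243 -0.949 0.202
  outer loop
   vertex 1.0 0.8 1.9
   vertex 2.8 1.9 4.9
   vertex 0.2 1.0 3.8
  endloop
 endfacet
 facet normal -0.398 -0.915 -0.071
  outer loop
   vertex 1.0 0.8 1.9
   vertex 0.2 1.0 3.8
   vertex 0.4 1.1 1.4
  endloop
 endfacet
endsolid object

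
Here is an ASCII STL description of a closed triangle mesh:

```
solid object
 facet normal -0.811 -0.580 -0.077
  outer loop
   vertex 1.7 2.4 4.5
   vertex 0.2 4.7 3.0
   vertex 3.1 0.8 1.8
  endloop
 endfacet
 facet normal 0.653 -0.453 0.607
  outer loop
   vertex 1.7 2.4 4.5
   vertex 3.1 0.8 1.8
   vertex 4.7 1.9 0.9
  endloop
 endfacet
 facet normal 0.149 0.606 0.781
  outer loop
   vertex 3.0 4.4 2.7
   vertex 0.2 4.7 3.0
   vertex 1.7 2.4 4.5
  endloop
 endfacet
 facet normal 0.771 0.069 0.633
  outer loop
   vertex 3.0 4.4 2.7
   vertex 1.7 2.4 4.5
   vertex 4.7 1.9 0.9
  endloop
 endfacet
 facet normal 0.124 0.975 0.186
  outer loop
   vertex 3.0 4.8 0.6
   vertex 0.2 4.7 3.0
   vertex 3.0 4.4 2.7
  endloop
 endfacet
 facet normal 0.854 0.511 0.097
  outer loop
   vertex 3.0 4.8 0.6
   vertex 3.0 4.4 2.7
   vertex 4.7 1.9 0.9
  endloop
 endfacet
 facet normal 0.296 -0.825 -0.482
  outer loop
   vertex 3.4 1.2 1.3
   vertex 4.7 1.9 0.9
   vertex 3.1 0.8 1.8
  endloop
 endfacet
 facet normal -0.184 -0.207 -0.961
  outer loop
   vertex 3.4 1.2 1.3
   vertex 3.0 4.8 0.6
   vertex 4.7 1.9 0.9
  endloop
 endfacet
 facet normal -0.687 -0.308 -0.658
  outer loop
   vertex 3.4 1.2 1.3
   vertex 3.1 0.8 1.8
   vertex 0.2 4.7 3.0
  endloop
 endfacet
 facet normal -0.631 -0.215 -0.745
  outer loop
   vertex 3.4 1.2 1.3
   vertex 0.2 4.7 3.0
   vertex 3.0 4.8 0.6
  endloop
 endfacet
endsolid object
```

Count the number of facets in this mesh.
10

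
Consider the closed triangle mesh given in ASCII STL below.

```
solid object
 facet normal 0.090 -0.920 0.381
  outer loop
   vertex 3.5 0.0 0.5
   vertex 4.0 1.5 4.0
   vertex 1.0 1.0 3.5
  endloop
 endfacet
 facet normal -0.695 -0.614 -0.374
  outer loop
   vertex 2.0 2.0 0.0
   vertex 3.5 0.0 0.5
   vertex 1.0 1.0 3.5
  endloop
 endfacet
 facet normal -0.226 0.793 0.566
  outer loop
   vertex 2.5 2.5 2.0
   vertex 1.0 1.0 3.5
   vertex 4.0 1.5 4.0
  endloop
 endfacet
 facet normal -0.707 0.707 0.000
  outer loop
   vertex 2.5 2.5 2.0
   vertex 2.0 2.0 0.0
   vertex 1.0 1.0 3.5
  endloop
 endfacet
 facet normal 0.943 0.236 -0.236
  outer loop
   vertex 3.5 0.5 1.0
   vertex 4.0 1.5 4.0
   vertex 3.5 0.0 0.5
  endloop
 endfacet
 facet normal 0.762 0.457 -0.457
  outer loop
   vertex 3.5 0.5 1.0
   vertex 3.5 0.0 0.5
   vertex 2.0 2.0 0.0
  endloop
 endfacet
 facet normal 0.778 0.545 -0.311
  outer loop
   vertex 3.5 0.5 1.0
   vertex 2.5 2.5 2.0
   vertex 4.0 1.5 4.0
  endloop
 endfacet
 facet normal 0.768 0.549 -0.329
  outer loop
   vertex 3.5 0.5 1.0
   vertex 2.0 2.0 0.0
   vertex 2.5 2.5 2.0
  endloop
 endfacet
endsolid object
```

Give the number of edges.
12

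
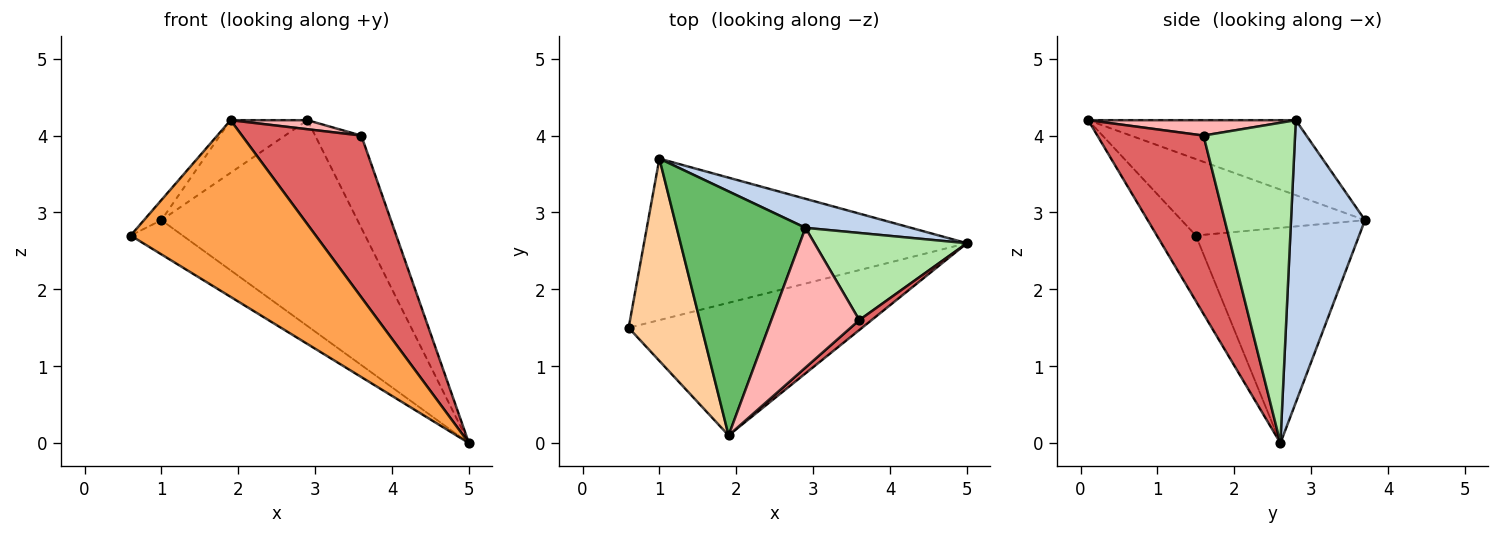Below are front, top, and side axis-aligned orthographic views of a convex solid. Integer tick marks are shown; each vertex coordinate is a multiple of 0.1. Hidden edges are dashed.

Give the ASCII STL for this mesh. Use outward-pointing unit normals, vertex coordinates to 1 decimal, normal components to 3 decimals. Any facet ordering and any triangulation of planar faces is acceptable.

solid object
 facet normal -0.546 0.174 -0.819
  outer loop
   vertex 1.0 3.7 2.9
   vertex 5.0 2.6 0.0
   vertex 0.6 1.5 2.7
  endloop
 endfacet
 facet normal 0.350 0.928 0.131
  outer loop
   vertex 2.9 2.8 4.2
   vertex 5.0 2.6 0.0
   vertex 1.0 3.7 2.9
  endloop
 endfacet
 facet normal -0.166 -0.789 -0.592
  outer loop
   vertex 1.9 0.1 4.2
   vertex 0.6 1.5 2.7
   vertex 5.0 2.6 0.0
  endloop
 endfacet
 facet normal -0.721 0.069 0.689
  outer loop
   vertex 1.9 0.1 4.2
   vertex 1.0 3.7 2.9
   vertex 0.6 1.5 2.7
  endloop
 endfacet
 facet normal -0.495 0.183 0.850
  outer loop
   vertex 1.9 0.1 4.2
   vertex 2.9 2.8 4.2
   vertex 1.0 3.7 2.9
  endloop
 endfacet
 facet normal 0.822 0.414 0.391
  outer loop
   vertex 3.6 1.6 4.0
   vertex 5.0 2.6 0.0
   vertex 2.9 2.8 4.2
  endloop
 endfacet
 facet normal 0.664 -0.746 0.046
  outer loop
   vertex 3.6 1.6 4.0
   vertex 1.9 0.1 4.2
   vertex 5.0 2.6 0.0
  endloop
 endfacet
 facet normal 0.172 -0.064 0.983
  outer loop
   vertex 3.6 1.6 4.0
   vertex 2.9 2.8 4.2
   vertex 1.9 0.1 4.2
  endloop
 endfacet
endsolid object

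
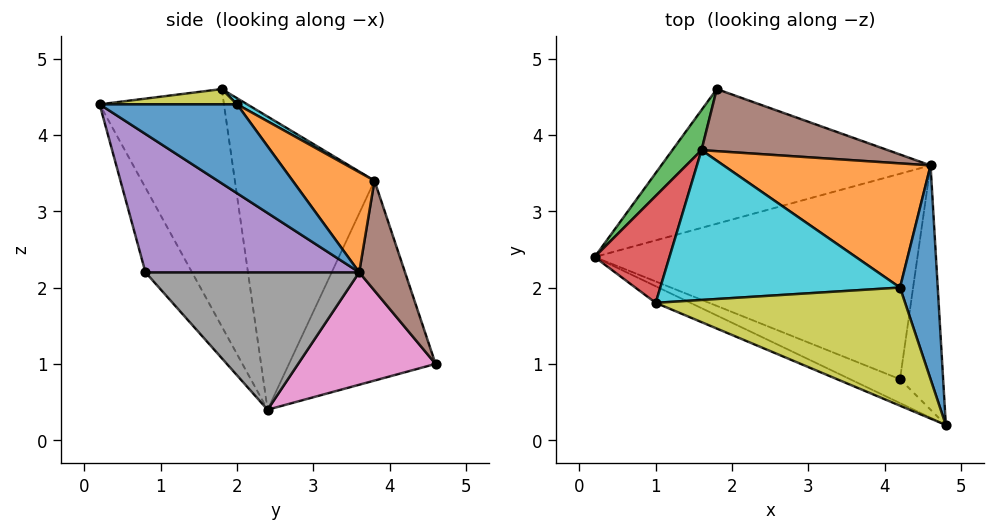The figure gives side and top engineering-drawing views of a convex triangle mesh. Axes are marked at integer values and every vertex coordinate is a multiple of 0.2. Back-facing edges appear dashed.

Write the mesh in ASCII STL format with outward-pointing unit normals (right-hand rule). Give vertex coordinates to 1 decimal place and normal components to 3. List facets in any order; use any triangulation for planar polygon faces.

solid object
 facet normal -0.390 -0.919 -0.057
  outer loop
   vertex 1.0 1.8 4.6
   vertex 0.2 2.4 0.4
   vertex 4.8 0.2 4.4
  endloop
 endfacet
 facet normal -0.297 -0.939 -0.175
  outer loop
   vertex 4.2 0.8 2.2
   vertex 4.8 0.2 4.4
   vertex 0.2 2.4 0.4
  endloop
 endfacet
 facet normal -0.818 0.562 0.119
  outer loop
   vertex 1.6 3.8 3.4
   vertex 1.8 4.6 1.0
   vertex 0.2 2.4 0.4
  endloop
 endfacet
 facet normal -0.887 0.402 0.226
  outer loop
   vertex 1.6 3.8 3.4
   vertex 0.2 2.4 0.4
   vertex 1.0 1.8 4.6
  endloop
 endfacet
 facet normal 0.946 -0.135 -0.295
  outer loop
   vertex 4.6 3.6 2.2
   vertex 4.8 0.2 4.4
   vertex 4.2 0.8 2.2
  endloop
 endfacet
 facet normal 0.192 0.926 0.325
  outer loop
   vertex 4.6 3.6 2.2
   vertex 1.8 4.6 1.0
   vertex 1.6 3.8 3.4
  endloop
 endfacet
 facet normal 0.385 -0.029 -0.922
  outer loop
   vertex 4.6 3.6 2.2
   vertex 0.2 2.4 0.4
   vertex 1.8 4.6 1.0
  endloop
 endfacet
 facet normal 0.391 -0.056 -0.919
  outer loop
   vertex 4.6 3.6 2.2
   vertex 4.2 0.8 2.2
   vertex 0.2 2.4 0.4
  endloop
 endfacet
 facet normal 0.061 0.020 0.998
  outer loop
   vertex 4.2 2.0 4.4
   vertex 1.0 1.8 4.6
   vertex 4.8 0.2 4.4
  endloop
 endfacet
 facet normal 0.022 0.510 0.860
  outer loop
   vertex 4.2 2.0 4.4
   vertex 1.6 3.8 3.4
   vertex 1.0 1.8 4.6
  endloop
 endfacet
 facet normal 0.880 0.293 0.373
  outer loop
   vertex 4.2 2.0 4.4
   vertex 4.8 0.2 4.4
   vertex 4.6 3.6 2.2
  endloop
 endfacet
 facet normal 0.289 0.749 0.597
  outer loop
   vertex 4.2 2.0 4.4
   vertex 4.6 3.6 2.2
   vertex 1.6 3.8 3.4
  endloop
 endfacet
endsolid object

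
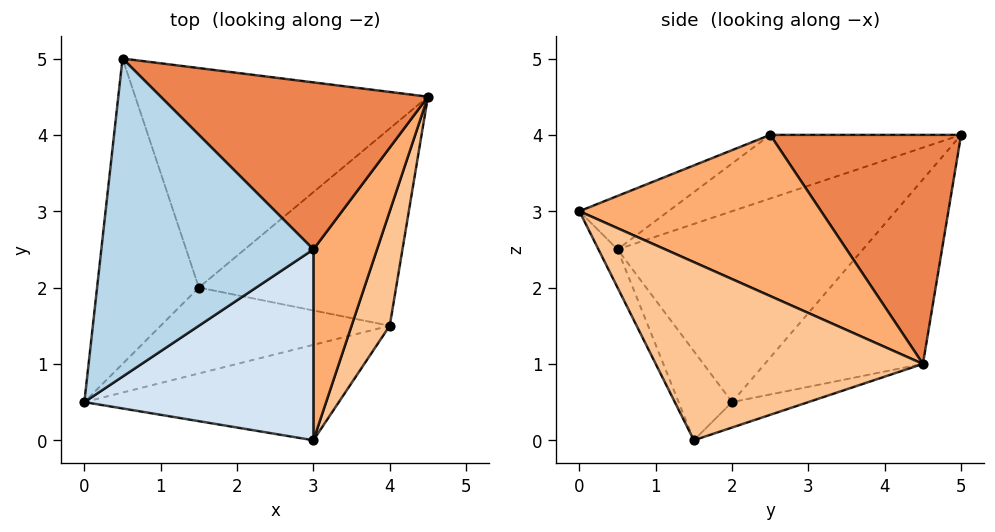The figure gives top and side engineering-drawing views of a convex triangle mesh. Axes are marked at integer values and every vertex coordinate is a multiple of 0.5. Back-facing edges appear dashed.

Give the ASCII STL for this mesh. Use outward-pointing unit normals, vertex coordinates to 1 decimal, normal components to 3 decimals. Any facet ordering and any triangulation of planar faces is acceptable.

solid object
 facet normal -0.855 0.247 -0.456
  outer loop
   vertex 1.5 2.0 0.5
   vertex 0.0 0.5 2.5
   vertex 0.5 5.0 4.0
  endloop
 endfacet
 facet normal -0.415 0.629 -0.658
  outer loop
   vertex 1.5 2.0 0.5
   vertex 0.5 5.0 4.0
   vertex 4.5 4.5 1.0
  endloop
 endfacet
 facet normal -0.276 -0.276 0.921
  outer loop
   vertex 3.0 2.5 4.0
   vertex 0.5 5.0 4.0
   vertex 0.0 0.5 2.5
  endloop
 endfacet
 facet normal -0.212 -0.363 0.907
  outer loop
   vertex 3.0 2.5 4.0
   vertex 0.0 0.5 2.5
   vertex 3.0 0.0 3.0
  endloop
 endfacet
 facet normal 0.545 0.545 0.636
  outer loop
   vertex 3.0 2.5 4.0
   vertex 4.5 4.5 1.0
   vertex 0.5 5.0 4.0
  endloop
 endfacet
 facet normal 0.920 -0.145 0.363
  outer loop
   vertex 3.0 2.5 4.0
   vertex 3.0 0.0 3.0
   vertex 4.5 4.5 1.0
  endloop
 endfacet
 facet normal 0.952 -0.227 0.204
  outer loop
   vertex 4.0 1.5 0.0
   vertex 4.5 4.5 1.0
   vertex 3.0 0.0 3.0
  endloop
 endfacet
 facet normal -0.121 0.332 -0.936
  outer loop
   vertex 4.0 1.5 0.0
   vertex 1.5 2.0 0.5
   vertex 4.5 4.5 1.0
  endloop
 endfacet
 facet normal -0.070 -0.883 -0.465
  outer loop
   vertex 4.0 1.5 0.0
   vertex 3.0 0.0 3.0
   vertex 0.0 0.5 2.5
  endloop
 endfacet
 facet normal -0.272 -0.661 -0.700
  outer loop
   vertex 4.0 1.5 0.0
   vertex 0.0 0.5 2.5
   vertex 1.5 2.0 0.5
  endloop
 endfacet
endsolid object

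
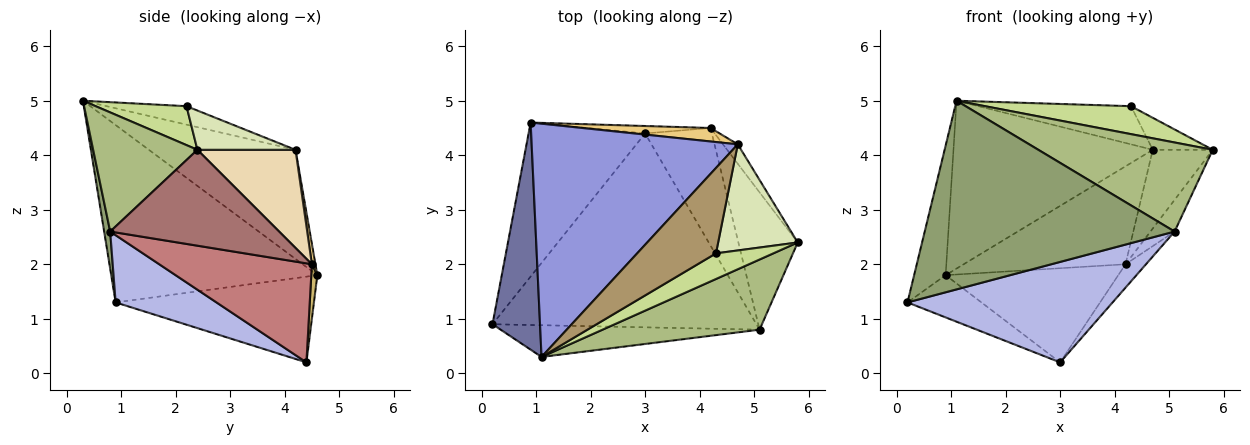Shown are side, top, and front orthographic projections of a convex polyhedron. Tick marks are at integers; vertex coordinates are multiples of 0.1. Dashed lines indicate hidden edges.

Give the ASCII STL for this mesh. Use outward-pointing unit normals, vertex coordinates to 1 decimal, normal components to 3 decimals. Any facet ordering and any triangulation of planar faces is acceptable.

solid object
 facet normal -0.956 0.146 0.256
  outer loop
   vertex 1.1 0.3 5.0
   vertex 0.9 4.6 1.8
   vertex 0.2 0.9 1.3
  endloop
 endfacet
 facet normal -0.579 0.216 -0.786
  outer loop
   vertex 3.0 4.4 0.2
   vertex 0.2 0.9 1.3
   vertex 0.9 4.6 1.8
  endloop
 endfacet
 facet normal -0.395 0.537 0.746
  outer loop
   vertex 4.7 4.2 4.1
   vertex 0.9 4.6 1.8
   vertex 1.1 0.3 5.0
  endloop
 endfacet
 facet normal 0.221 -0.449 -0.866
  outer loop
   vertex 5.1 0.8 2.6
   vertex 0.2 0.9 1.3
   vertex 3.0 4.4 0.2
  endloop
 endfacet
 facet normal 0.024 -0.986 -0.166
  outer loop
   vertex 5.1 0.8 2.6
   vertex 1.1 0.3 5.0
   vertex 0.2 0.9 1.3
  endloop
 endfacet
 facet normal 0.425 -0.711 0.560
  outer loop
   vertex 5.1 0.8 2.6
   vertex 5.8 2.4 4.1
   vertex 1.1 0.3 5.0
  endloop
 endfacet
 facet normal 0.417 -0.670 0.614
  outer loop
   vertex 4.3 2.2 4.9
   vertex 1.1 0.3 5.0
   vertex 5.8 2.4 4.1
  endloop
 endfacet
 facet normal 0.427 0.261 0.866
  outer loop
   vertex 4.3 2.2 4.9
   vertex 5.8 2.4 4.1
   vertex 4.7 4.2 4.1
  endloop
 endfacet
 facet normal -0.209 0.399 0.893
  outer loop
   vertex 4.3 2.2 4.9
   vertex 4.7 4.2 4.1
   vertex 1.1 0.3 5.0
  endloop
 endfacet
 facet normal 0.035 0.996 -0.079
  outer loop
   vertex 4.2 4.5 2.0
   vertex 3.0 4.4 0.2
   vertex 0.9 4.6 1.8
  endloop
 endfacet
 facet normal 0.022 0.990 0.136
  outer loop
   vertex 4.2 4.5 2.0
   vertex 0.9 4.6 1.8
   vertex 4.7 4.2 4.1
  endloop
 endfacet
 facet normal 0.846 0.517 -0.128
  outer loop
   vertex 4.2 4.5 2.0
   vertex 4.7 4.2 4.1
   vertex 5.8 2.4 4.1
  endloop
 endfacet
 facet normal 0.844 0.121 -0.523
  outer loop
   vertex 4.2 4.5 2.0
   vertex 5.8 2.4 4.1
   vertex 5.1 0.8 2.6
  endloop
 endfacet
 facet normal 0.824 0.110 -0.556
  outer loop
   vertex 4.2 4.5 2.0
   vertex 5.1 0.8 2.6
   vertex 3.0 4.4 0.2
  endloop
 endfacet
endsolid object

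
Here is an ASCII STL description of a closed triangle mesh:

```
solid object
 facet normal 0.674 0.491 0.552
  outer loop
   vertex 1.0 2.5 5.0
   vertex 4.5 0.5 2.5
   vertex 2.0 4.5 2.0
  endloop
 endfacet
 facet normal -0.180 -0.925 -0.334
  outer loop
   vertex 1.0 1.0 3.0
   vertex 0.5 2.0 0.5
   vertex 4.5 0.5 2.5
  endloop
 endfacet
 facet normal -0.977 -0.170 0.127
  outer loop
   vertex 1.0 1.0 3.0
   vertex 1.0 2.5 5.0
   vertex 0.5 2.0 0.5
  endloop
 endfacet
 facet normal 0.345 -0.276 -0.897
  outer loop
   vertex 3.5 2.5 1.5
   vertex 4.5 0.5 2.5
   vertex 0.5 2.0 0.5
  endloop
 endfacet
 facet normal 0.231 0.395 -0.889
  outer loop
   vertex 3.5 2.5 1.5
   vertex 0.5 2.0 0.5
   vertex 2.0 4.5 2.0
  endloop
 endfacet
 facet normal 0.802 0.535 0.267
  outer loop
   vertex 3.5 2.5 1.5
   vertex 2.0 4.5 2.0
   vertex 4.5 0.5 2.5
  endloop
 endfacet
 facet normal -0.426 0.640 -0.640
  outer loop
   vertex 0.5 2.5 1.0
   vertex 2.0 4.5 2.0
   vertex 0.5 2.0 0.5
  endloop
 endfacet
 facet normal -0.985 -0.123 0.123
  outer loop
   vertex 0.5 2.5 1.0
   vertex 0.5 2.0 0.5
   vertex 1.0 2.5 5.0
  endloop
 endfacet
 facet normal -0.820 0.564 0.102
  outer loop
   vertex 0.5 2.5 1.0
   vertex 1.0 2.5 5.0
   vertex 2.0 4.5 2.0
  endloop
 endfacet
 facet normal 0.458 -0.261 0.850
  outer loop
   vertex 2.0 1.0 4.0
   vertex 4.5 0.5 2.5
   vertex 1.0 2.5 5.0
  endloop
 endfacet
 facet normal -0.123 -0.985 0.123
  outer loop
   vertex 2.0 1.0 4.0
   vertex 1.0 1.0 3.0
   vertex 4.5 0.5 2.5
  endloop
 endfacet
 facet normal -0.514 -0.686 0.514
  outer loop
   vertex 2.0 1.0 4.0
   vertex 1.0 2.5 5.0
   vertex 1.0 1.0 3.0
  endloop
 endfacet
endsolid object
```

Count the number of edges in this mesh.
18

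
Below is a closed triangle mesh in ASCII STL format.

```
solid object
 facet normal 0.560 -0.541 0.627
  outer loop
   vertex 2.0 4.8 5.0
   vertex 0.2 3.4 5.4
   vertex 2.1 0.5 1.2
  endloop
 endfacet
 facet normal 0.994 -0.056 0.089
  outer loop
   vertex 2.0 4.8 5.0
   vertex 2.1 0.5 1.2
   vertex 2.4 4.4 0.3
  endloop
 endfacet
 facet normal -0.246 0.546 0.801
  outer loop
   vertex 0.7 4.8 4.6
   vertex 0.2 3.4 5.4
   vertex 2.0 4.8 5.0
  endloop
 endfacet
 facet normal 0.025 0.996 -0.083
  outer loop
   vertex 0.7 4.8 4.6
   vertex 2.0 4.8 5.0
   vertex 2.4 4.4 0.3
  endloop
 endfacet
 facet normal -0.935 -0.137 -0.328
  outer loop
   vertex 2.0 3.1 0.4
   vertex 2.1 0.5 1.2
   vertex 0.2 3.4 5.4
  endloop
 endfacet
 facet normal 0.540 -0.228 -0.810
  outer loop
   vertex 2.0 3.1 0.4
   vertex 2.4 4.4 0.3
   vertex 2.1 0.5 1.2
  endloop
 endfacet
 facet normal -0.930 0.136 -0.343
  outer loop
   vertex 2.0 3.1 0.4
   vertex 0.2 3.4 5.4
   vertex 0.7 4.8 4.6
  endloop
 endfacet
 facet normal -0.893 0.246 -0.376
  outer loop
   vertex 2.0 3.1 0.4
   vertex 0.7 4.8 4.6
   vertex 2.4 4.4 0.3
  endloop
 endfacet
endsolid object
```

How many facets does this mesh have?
8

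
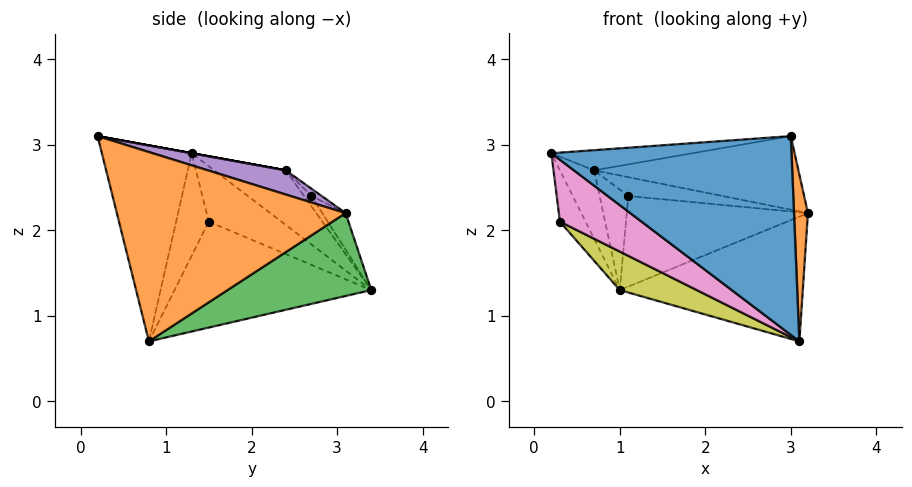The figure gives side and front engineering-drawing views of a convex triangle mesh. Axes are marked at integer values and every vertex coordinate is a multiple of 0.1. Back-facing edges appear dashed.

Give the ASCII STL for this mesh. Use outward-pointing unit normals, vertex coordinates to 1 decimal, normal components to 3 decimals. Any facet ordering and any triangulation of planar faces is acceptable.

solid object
 facet normal -0.340 -0.909 -0.241
  outer loop
   vertex 3.1 0.8 0.7
   vertex 3.0 0.2 3.1
   vertex 0.2 1.3 2.9
  endloop
 endfacet
 facet normal 0.998 -0.061 0.026
  outer loop
   vertex 3.1 0.8 0.7
   vertex 3.2 3.1 2.2
   vertex 3.0 0.2 3.1
  endloop
 endfacet
 facet normal 0.386 0.492 -0.780
  outer loop
   vertex 1.0 3.4 1.3
   vertex 3.2 3.1 2.2
   vertex 3.1 0.8 0.7
  endloop
 endfacet
 facet normal 0.000 0.179 0.984
  outer loop
   vertex 0.7 2.4 2.7
   vertex 0.2 1.3 2.9
   vertex 3.0 0.2 3.1
  endloop
 endfacet
 facet normal 0.110 0.288 0.951
  outer loop
   vertex 0.7 2.4 2.7
   vertex 3.0 0.2 3.1
   vertex 3.2 3.1 2.2
  endloop
 endfacet
 facet normal -0.897 0.428 0.114
  outer loop
   vertex 0.7 2.4 2.7
   vertex 1.0 3.4 1.3
   vertex 0.2 1.3 2.9
  endloop
 endfacet
 facet normal -0.358 -0.894 -0.268
  outer loop
   vertex 0.3 1.5 2.1
   vertex 3.1 0.8 0.7
   vertex 0.2 1.3 2.9
  endloop
 endfacet
 facet normal -0.942 0.333 -0.035
  outer loop
   vertex 0.3 1.5 2.1
   vertex 0.2 1.3 2.9
   vertex 1.0 3.4 1.3
  endloop
 endfacet
 facet normal -0.476 -0.186 -0.859
  outer loop
   vertex 0.3 1.5 2.1
   vertex 1.0 3.4 1.3
   vertex 3.1 0.8 0.7
  endloop
 endfacet
 facet normal -0.107 0.834 0.541
  outer loop
   vertex 1.1 2.7 2.4
   vertex 3.2 3.1 2.2
   vertex 1.0 3.4 1.3
  endloop
 endfacet
 facet normal -0.083 0.758 0.647
  outer loop
   vertex 1.1 2.7 2.4
   vertex 0.7 2.4 2.7
   vertex 3.2 3.1 2.2
  endloop
 endfacet
 facet normal -0.208 0.816 0.538
  outer loop
   vertex 1.1 2.7 2.4
   vertex 1.0 3.4 1.3
   vertex 0.7 2.4 2.7
  endloop
 endfacet
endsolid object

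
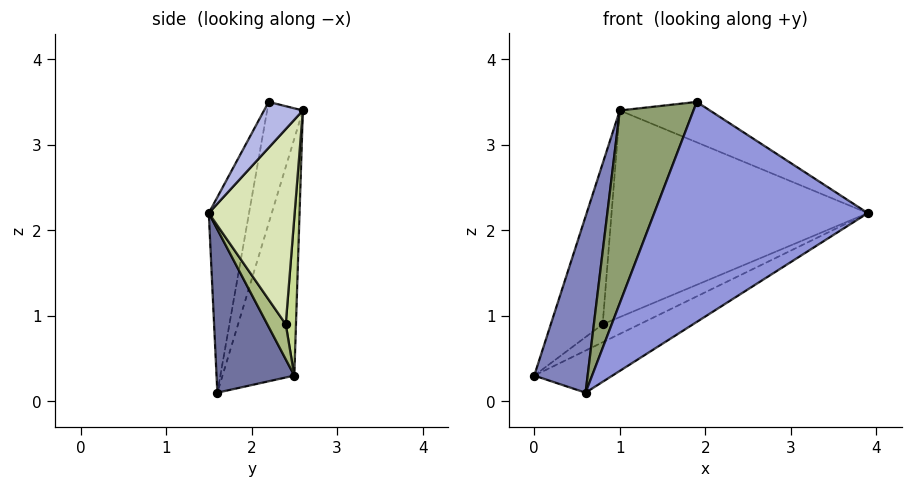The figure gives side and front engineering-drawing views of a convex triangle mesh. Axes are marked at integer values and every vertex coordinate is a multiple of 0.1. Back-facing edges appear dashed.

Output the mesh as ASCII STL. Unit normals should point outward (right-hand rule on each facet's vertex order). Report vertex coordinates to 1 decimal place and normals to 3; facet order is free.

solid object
 facet normal 0.480 0.483 -0.732
  outer loop
   vertex 0.6 1.6 0.1
   vertex 0.0 2.5 0.3
   vertex 3.9 1.5 2.2
  endloop
 endfacet
 facet normal -0.773 -0.575 0.268
  outer loop
   vertex 1.0 2.6 3.4
   vertex 0.0 2.5 0.3
   vertex 0.6 1.6 0.1
  endloop
 endfacet
 facet normal -0.180 -0.955 0.237
  outer loop
   vertex 1.9 2.2 3.5
   vertex 0.6 1.6 0.1
   vertex 3.9 1.5 2.2
  endloop
 endfacet
 facet normal 0.393 0.913 0.113
  outer loop
   vertex 1.9 2.2 3.5
   vertex 3.9 1.5 2.2
   vertex 1.0 2.6 3.4
  endloop
 endfacet
 facet normal -0.415 -0.856 0.310
  outer loop
   vertex 1.9 2.2 3.5
   vertex 1.0 2.6 3.4
   vertex 0.6 1.6 0.1
  endloop
 endfacet
 facet normal 0.408 0.816 -0.408
  outer loop
   vertex 0.8 2.4 0.9
   vertex 3.9 1.5 2.2
   vertex 0.0 2.5 0.3
  endloop
 endfacet
 facet normal 0.192 0.977 -0.094
  outer loop
   vertex 0.8 2.4 0.9
   vertex 0.0 2.5 0.3
   vertex 1.0 2.6 3.4
  endloop
 endfacet
 facet normal 0.316 0.943 -0.101
  outer loop
   vertex 0.8 2.4 0.9
   vertex 1.0 2.6 3.4
   vertex 3.9 1.5 2.2
  endloop
 endfacet
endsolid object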